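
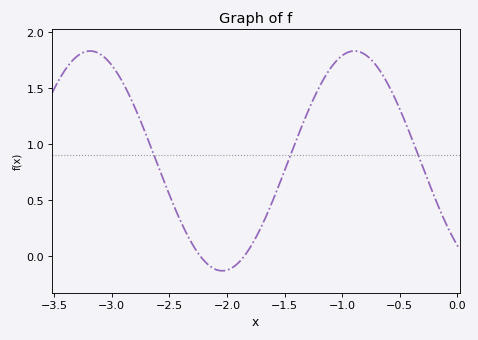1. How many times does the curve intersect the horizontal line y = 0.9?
3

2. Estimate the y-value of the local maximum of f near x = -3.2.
1.83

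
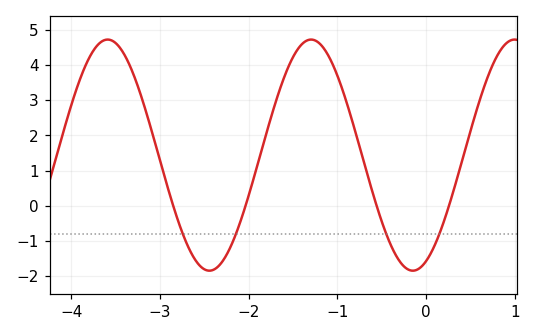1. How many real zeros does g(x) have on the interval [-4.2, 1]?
4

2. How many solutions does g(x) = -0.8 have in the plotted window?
4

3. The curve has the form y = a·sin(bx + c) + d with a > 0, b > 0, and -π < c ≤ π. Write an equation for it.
y = 3.29sin(2.74x - 1.16) + 1.44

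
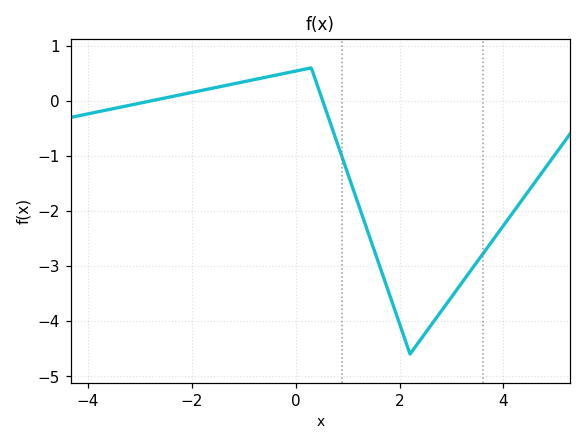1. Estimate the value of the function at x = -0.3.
0.483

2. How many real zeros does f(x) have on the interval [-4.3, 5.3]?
2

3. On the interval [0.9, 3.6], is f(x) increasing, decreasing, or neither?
neither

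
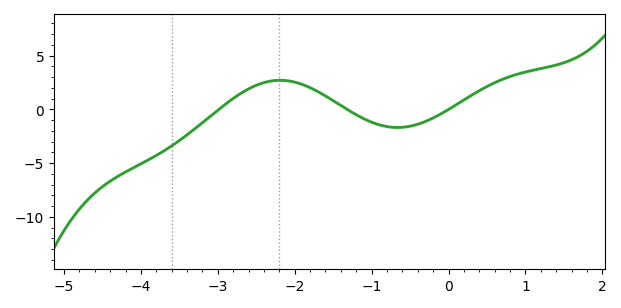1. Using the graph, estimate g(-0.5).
-1.56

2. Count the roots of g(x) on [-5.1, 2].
3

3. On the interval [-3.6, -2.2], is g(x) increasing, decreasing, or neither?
increasing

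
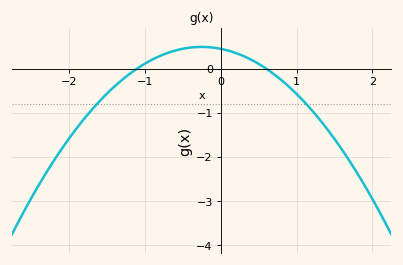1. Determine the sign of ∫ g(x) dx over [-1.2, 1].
positive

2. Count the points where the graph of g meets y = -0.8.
2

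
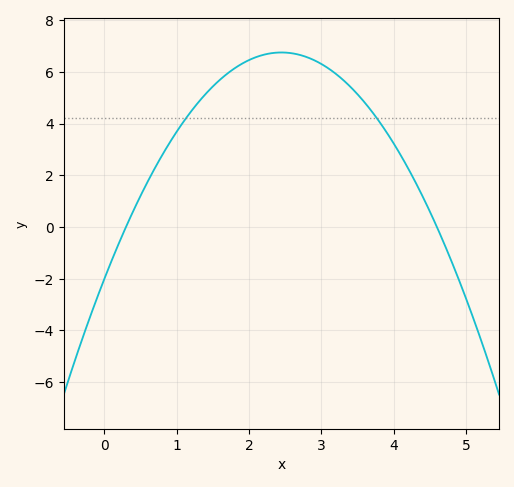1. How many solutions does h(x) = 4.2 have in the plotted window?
2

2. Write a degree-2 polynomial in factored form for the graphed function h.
y = -1.46(x - 0.3)(x - 4.6)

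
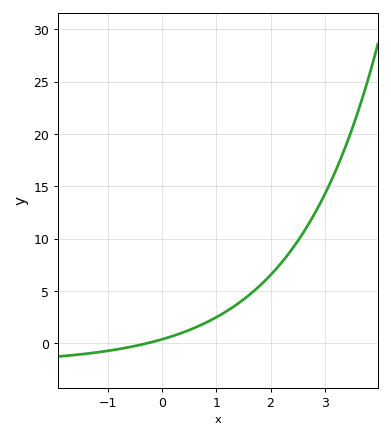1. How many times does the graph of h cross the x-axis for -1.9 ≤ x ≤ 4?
1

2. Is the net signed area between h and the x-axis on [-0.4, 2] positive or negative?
positive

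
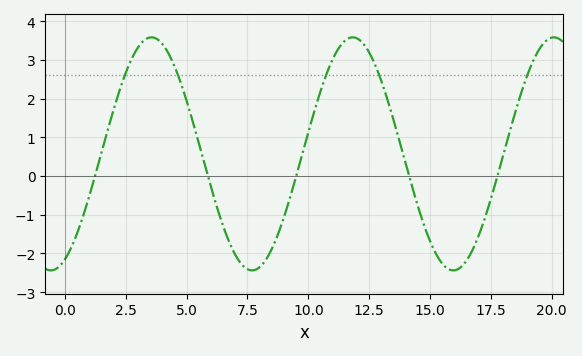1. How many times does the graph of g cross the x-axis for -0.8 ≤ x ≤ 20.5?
5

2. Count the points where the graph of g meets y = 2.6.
5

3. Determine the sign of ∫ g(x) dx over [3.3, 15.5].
positive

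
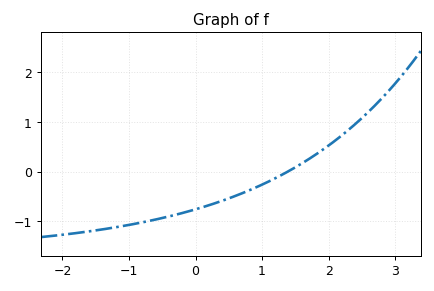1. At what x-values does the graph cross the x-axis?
1.39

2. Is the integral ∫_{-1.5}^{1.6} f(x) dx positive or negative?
negative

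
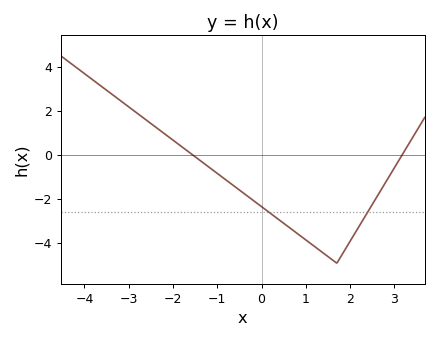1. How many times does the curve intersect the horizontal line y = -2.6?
2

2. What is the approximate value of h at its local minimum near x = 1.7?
-4.9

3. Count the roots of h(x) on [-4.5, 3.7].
2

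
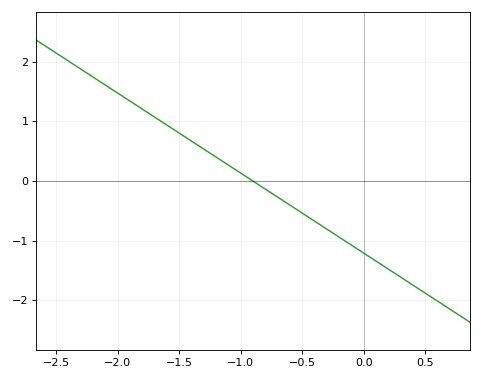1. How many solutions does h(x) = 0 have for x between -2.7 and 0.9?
1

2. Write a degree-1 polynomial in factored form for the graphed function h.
y = -1.34(x + 0.9)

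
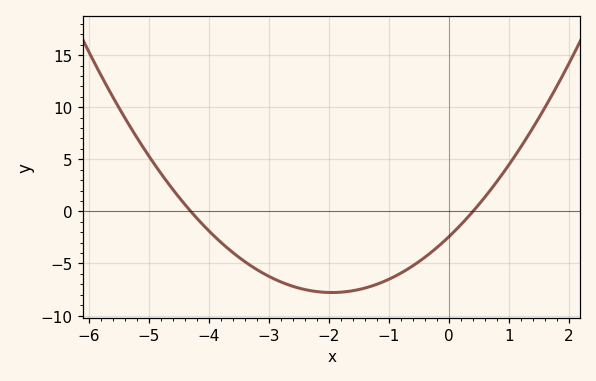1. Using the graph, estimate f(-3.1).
-5.92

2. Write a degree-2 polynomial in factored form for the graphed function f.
y = 1.41(x + 4.3)(x - 0.4)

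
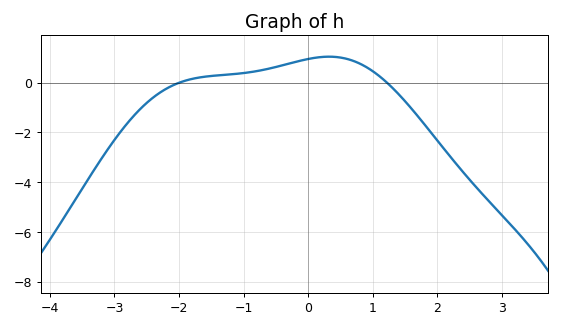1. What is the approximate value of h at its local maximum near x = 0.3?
1.05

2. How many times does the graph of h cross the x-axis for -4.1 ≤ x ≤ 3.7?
2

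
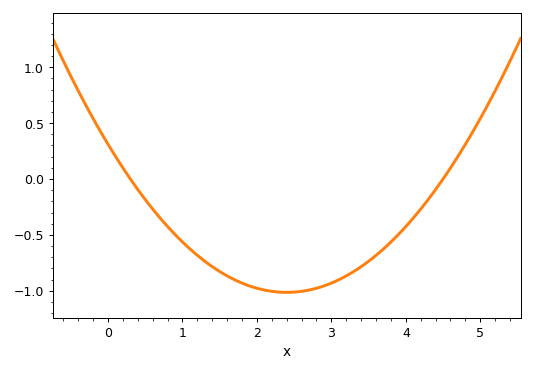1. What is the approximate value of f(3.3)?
-0.828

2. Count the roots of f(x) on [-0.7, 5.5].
2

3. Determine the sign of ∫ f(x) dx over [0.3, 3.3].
negative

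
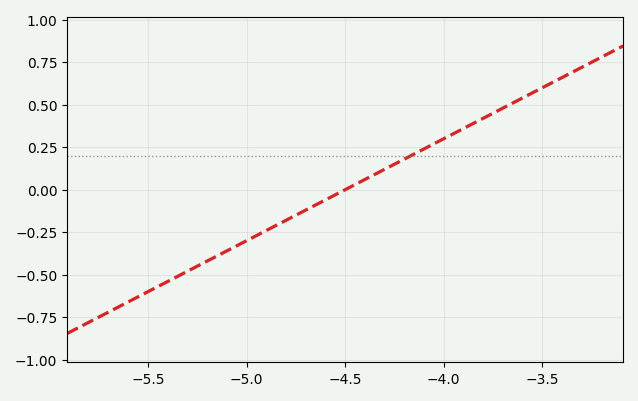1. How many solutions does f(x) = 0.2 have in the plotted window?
1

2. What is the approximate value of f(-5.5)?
-0.6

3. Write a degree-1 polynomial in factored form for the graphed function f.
y = 0.6(x + 4.5)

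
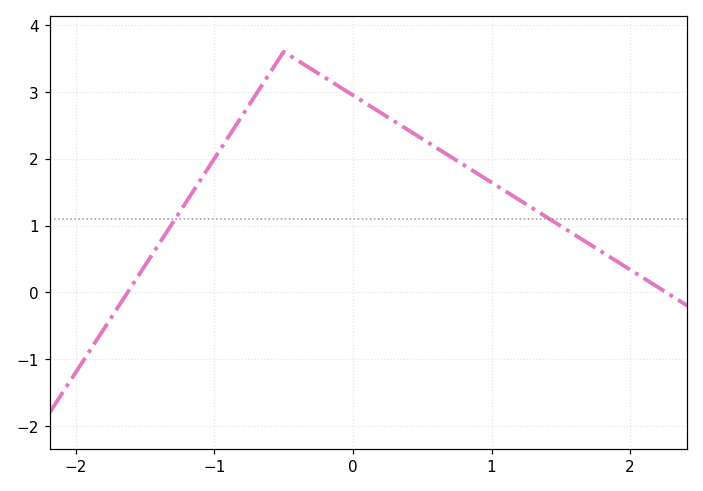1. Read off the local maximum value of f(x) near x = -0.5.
3.6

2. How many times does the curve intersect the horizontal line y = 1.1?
2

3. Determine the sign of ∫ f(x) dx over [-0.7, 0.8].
positive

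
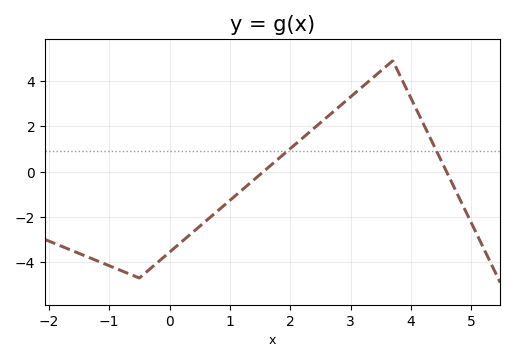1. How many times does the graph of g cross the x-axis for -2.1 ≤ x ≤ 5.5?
2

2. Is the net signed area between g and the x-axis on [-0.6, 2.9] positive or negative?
negative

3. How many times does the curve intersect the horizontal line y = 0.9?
2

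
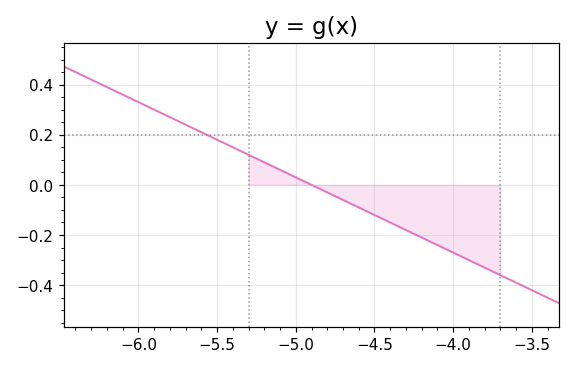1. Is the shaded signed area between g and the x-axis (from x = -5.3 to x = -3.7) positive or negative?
negative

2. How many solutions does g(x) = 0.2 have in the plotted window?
1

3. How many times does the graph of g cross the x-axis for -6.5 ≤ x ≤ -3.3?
1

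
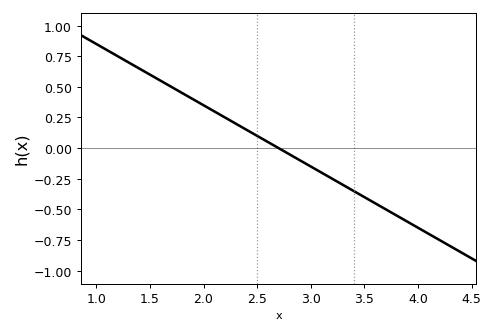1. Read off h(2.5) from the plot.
0.1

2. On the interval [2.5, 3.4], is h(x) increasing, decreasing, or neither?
decreasing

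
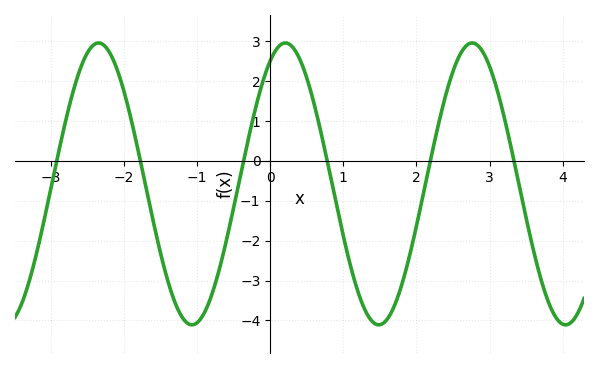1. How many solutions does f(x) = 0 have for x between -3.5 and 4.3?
6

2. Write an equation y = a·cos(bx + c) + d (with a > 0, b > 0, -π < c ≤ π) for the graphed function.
y = 3.53cos(2.46x - 0.51) - 0.58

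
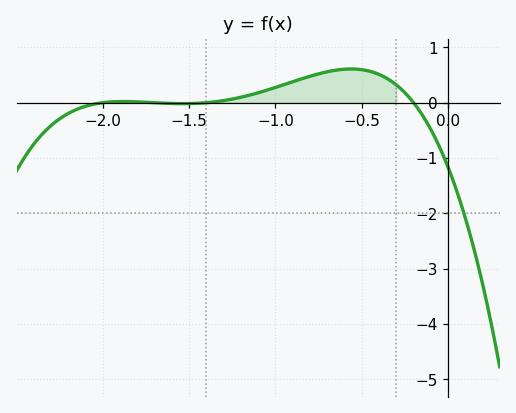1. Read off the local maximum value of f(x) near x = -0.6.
0.6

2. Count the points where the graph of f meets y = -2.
1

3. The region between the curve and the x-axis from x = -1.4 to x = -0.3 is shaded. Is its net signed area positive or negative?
positive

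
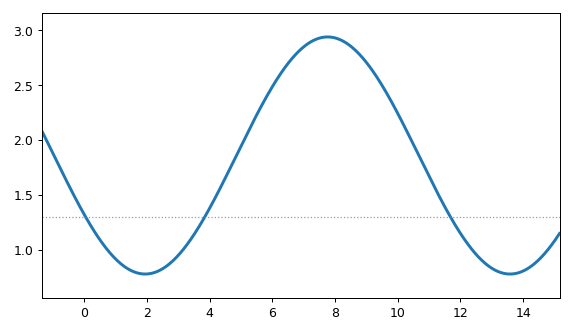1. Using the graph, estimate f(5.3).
2.1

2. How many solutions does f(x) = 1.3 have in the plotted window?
3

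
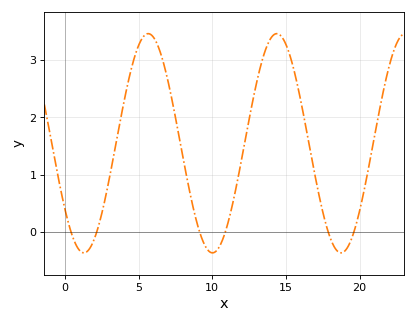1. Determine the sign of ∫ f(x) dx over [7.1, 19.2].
positive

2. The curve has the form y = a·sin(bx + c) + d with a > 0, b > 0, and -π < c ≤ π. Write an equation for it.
y = 1.91sin(0.72x - 2.5) + 1.55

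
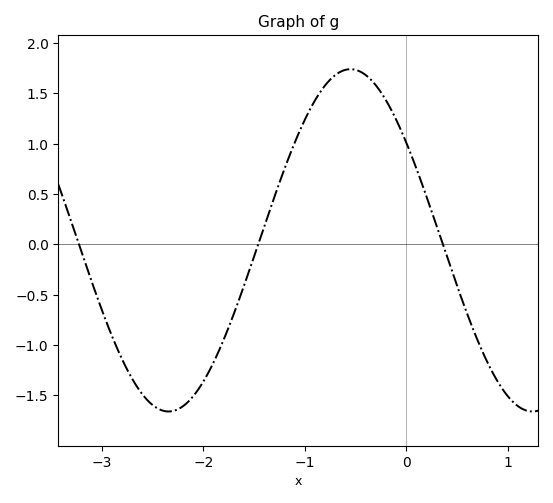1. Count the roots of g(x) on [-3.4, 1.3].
3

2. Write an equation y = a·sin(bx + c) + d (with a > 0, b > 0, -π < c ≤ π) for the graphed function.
y = 1.7sin(1.75x + 2.53) + 0.04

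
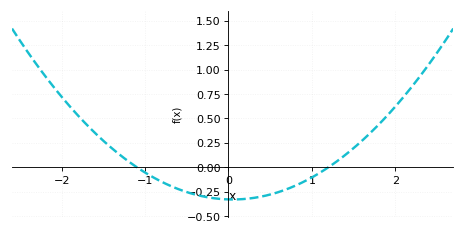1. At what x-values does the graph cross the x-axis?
-1.1, 1.2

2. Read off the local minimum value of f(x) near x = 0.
-0.35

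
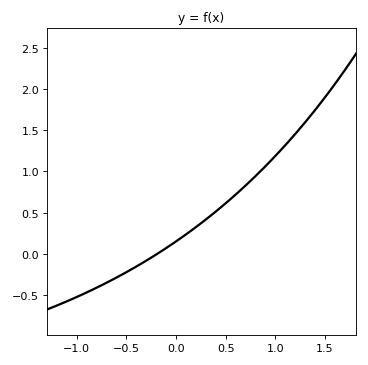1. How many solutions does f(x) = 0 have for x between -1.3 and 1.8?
1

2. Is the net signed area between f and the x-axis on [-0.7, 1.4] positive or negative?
positive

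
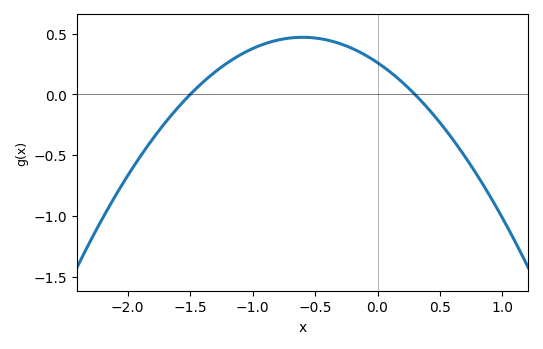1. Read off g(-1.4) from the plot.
0.1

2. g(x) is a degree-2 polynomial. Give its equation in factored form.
y = -0.58(x + 1.5)(x - 0.3)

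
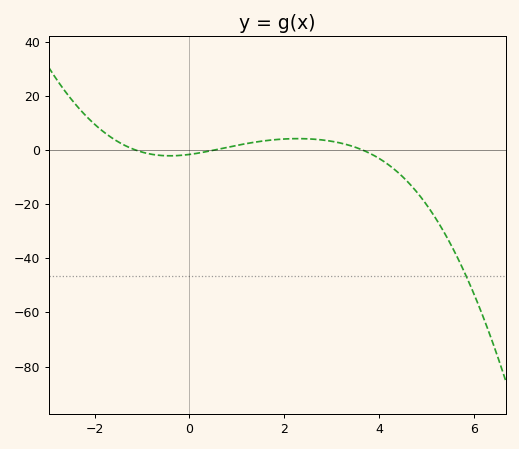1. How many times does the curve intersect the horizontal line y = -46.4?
1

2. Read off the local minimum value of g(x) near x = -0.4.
-2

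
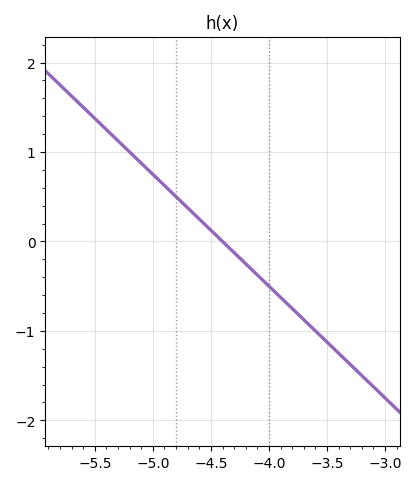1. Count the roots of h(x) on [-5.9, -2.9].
1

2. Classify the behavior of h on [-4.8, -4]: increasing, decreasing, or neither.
decreasing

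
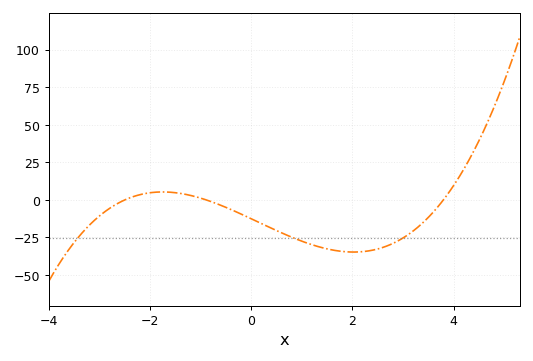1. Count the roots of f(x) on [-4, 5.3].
3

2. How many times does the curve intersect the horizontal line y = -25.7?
3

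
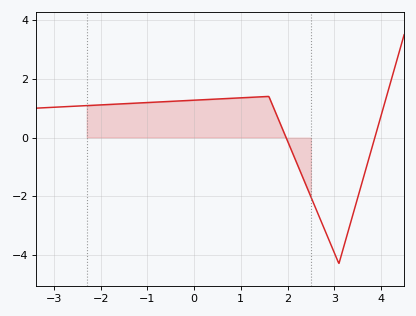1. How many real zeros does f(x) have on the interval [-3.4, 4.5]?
2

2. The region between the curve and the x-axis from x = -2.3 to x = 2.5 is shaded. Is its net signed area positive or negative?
positive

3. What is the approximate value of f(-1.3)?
1.2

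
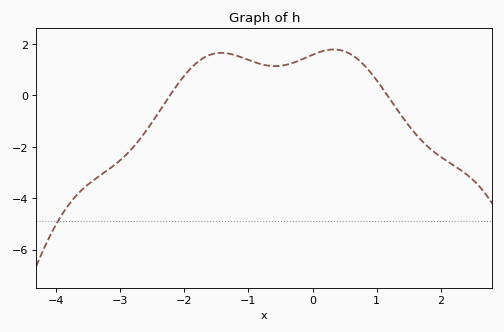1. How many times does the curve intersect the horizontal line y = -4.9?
1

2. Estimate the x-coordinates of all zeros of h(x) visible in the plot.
-2.2, 1.2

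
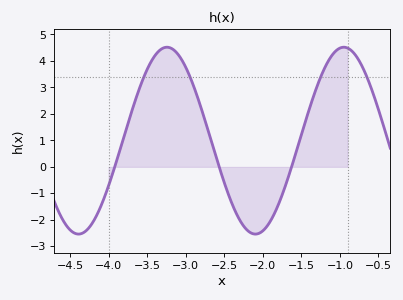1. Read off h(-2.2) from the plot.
-2.4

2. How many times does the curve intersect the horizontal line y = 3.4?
4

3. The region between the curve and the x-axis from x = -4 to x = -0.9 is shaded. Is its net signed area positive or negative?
positive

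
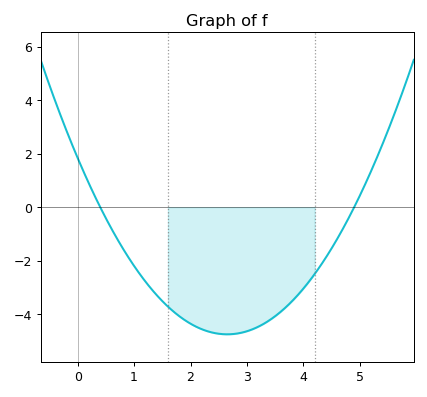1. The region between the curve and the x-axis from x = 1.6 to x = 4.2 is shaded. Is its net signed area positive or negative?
negative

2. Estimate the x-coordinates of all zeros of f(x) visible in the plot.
0.4, 4.9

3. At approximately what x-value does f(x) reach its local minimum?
2.65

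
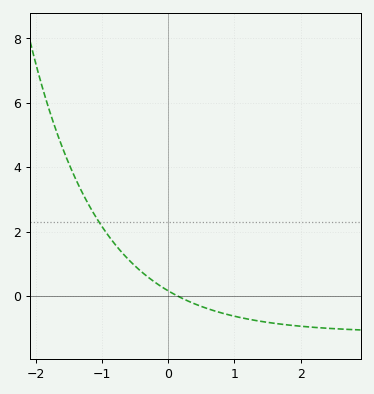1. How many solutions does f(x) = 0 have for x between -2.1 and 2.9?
1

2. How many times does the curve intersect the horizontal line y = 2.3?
1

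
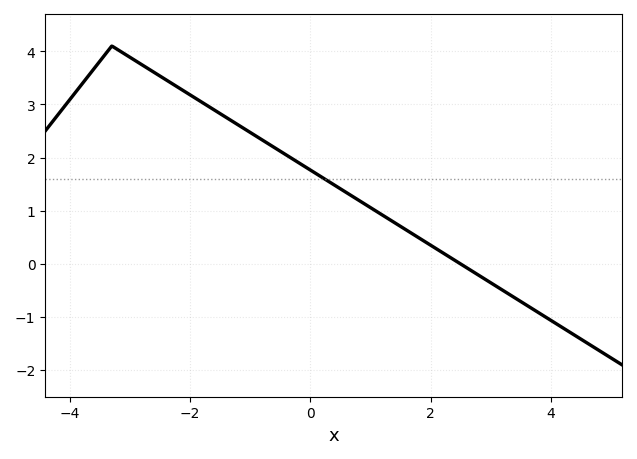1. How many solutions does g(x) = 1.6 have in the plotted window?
1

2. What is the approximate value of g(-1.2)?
2.6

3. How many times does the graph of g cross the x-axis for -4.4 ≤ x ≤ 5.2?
1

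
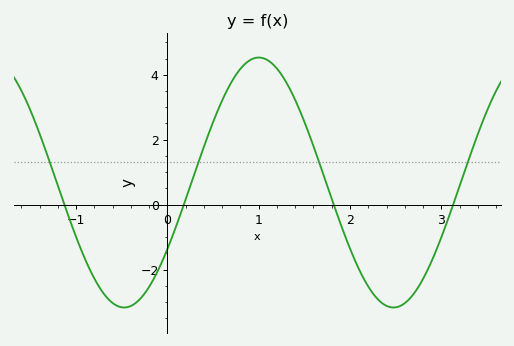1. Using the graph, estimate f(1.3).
3.78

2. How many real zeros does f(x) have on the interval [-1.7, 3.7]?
4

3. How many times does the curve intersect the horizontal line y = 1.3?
4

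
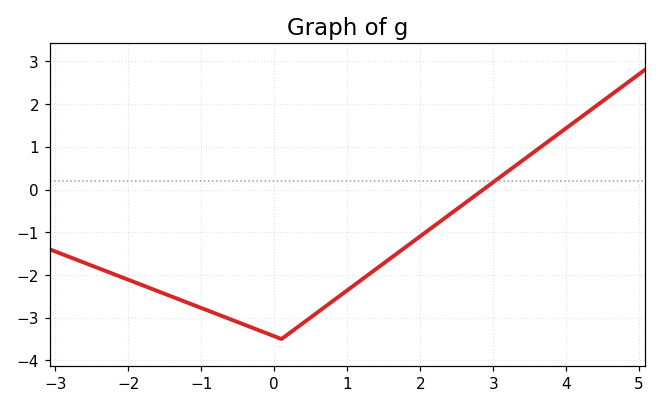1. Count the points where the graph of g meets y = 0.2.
1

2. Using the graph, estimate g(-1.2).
-2.6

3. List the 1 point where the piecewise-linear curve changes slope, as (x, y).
(0.1, -3.5)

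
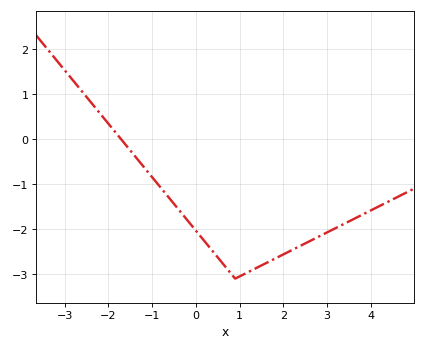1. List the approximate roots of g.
-1.8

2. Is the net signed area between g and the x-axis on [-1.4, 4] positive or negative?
negative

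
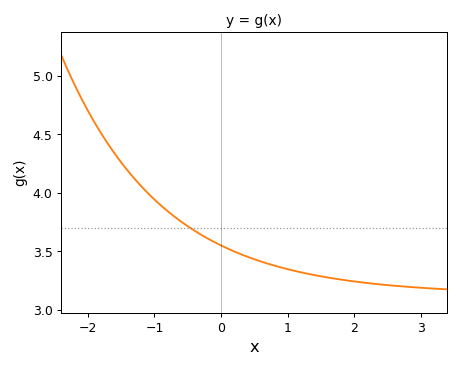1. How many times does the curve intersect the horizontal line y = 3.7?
1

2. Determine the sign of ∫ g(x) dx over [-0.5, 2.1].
positive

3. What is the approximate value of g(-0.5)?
3.71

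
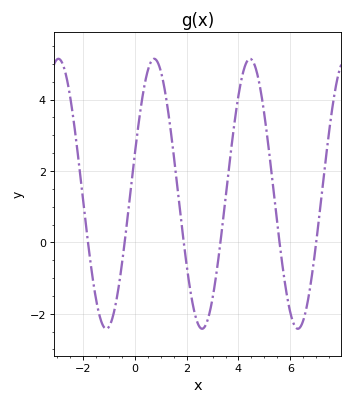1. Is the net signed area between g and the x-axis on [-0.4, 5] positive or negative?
positive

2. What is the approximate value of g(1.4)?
3.04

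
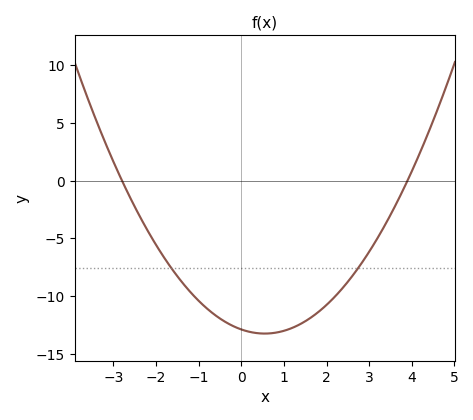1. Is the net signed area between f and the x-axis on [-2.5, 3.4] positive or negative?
negative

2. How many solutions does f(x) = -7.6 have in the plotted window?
2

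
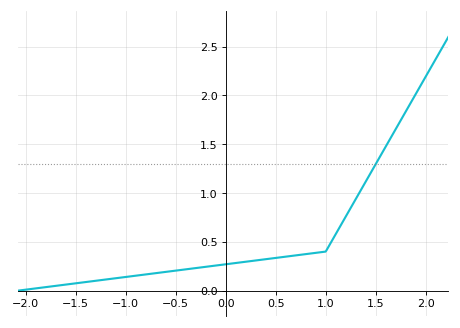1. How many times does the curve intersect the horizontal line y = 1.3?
1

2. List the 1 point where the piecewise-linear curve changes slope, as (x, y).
(1, 0.4)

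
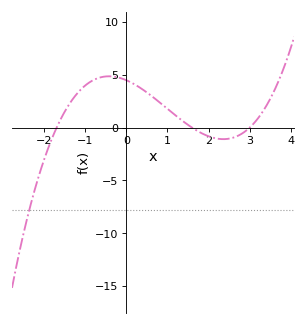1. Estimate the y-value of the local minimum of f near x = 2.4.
-1.09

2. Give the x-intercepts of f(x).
-1.7, 1.6, 3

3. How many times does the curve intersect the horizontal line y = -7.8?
1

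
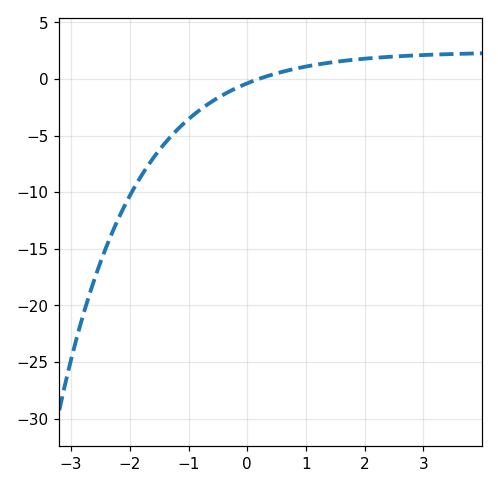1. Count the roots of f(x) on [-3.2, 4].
1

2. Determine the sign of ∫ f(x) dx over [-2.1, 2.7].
negative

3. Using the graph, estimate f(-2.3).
-13.5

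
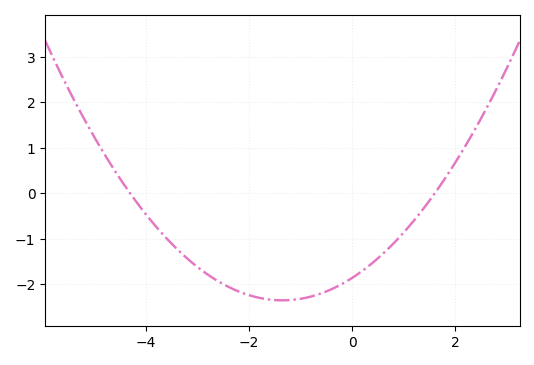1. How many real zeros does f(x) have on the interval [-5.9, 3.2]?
2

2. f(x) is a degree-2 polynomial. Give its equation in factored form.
y = 0.27(x + 4.3)(x - 1.6)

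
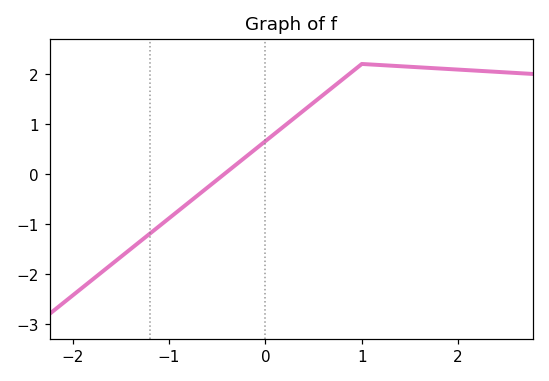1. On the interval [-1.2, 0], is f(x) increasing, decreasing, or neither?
increasing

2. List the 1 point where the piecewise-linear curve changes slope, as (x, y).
(1, 2.2)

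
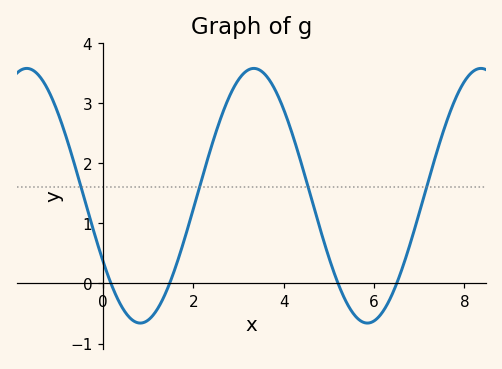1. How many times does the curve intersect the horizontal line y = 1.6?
4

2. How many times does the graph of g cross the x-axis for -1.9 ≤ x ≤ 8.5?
4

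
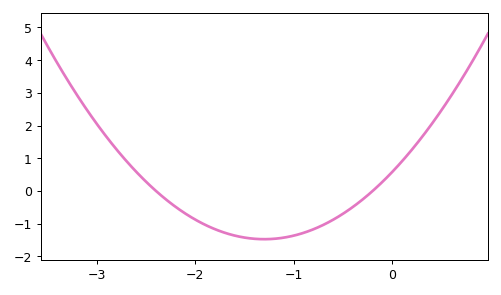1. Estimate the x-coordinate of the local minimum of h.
-1.3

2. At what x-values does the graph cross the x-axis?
-2.4, -0.2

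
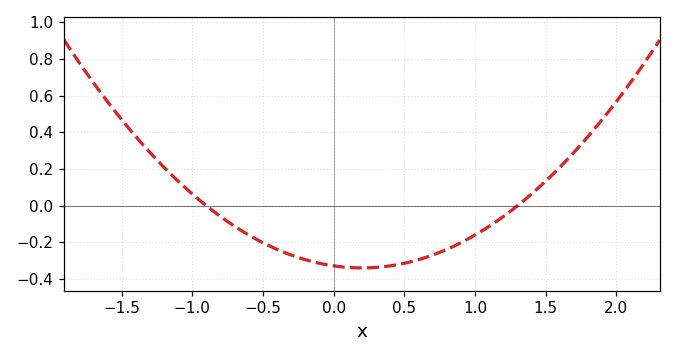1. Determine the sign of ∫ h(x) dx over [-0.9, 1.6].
negative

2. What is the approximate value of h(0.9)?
-0.202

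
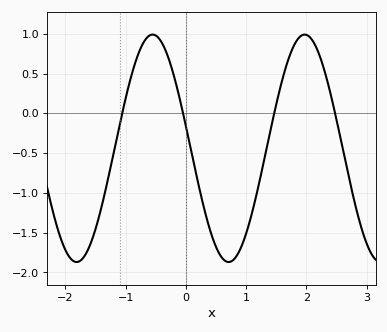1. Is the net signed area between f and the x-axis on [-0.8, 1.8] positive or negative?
negative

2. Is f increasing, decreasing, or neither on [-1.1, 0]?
neither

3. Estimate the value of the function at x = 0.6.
-1.8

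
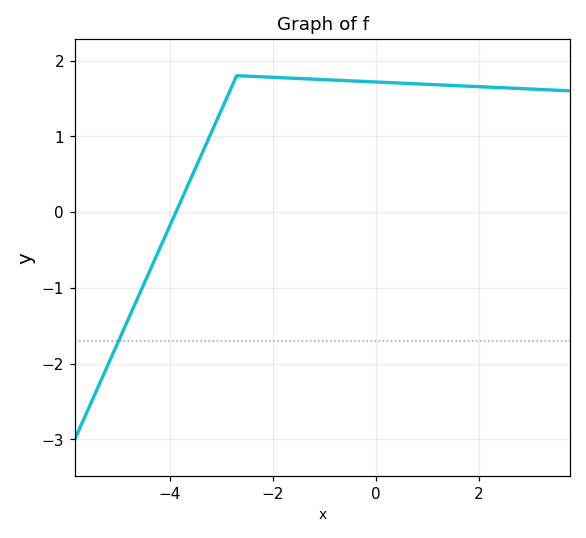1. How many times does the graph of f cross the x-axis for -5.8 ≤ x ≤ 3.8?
1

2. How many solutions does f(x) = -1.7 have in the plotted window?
1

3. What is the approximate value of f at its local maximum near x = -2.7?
1.8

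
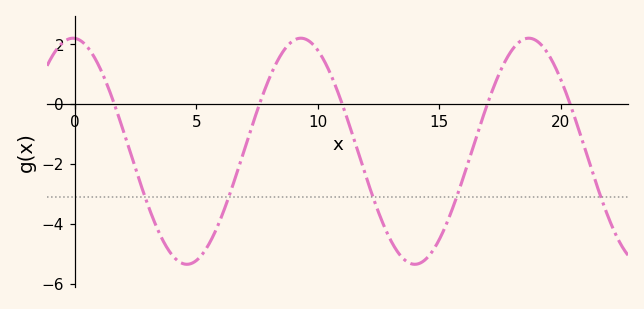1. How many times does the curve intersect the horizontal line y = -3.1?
5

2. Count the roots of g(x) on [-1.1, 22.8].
5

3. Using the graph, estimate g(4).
-5.05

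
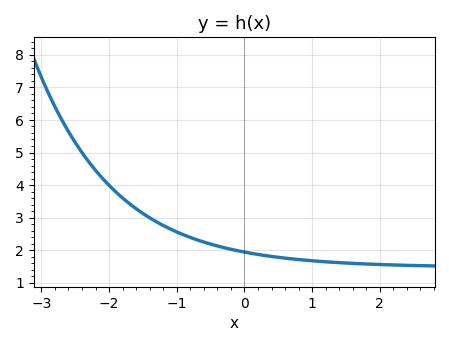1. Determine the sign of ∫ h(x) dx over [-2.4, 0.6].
positive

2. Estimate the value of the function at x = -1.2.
2.76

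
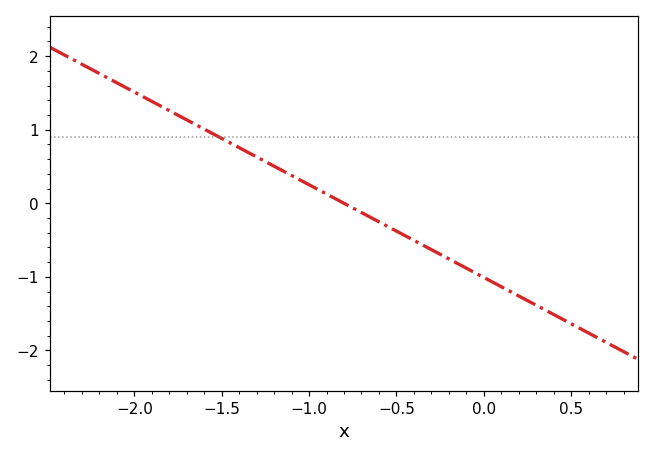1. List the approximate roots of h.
-0.8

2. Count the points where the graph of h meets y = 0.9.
1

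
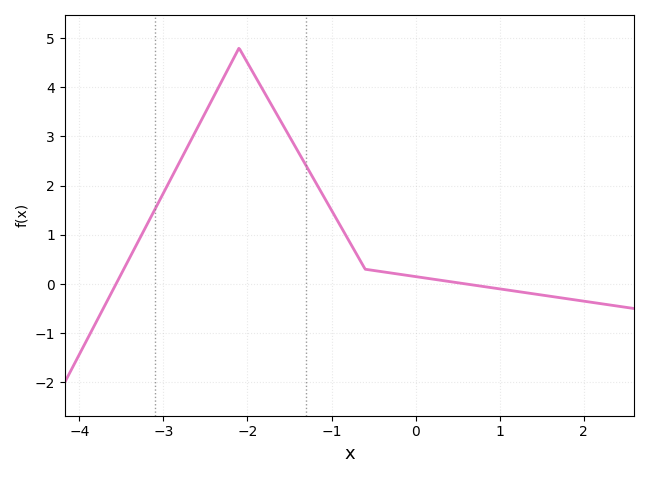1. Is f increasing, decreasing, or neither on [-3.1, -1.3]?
neither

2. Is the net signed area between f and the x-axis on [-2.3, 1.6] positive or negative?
positive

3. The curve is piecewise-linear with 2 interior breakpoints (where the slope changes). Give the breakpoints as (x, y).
(-2.1, 4.8); (-0.6, 0.3)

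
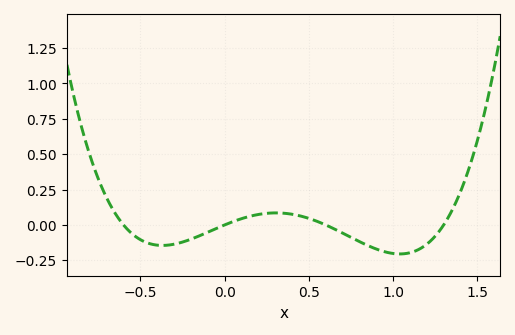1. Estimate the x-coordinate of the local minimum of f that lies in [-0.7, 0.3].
-0.35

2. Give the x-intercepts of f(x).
-0.6, 0, 0.6, 1.3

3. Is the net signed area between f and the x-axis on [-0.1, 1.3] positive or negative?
negative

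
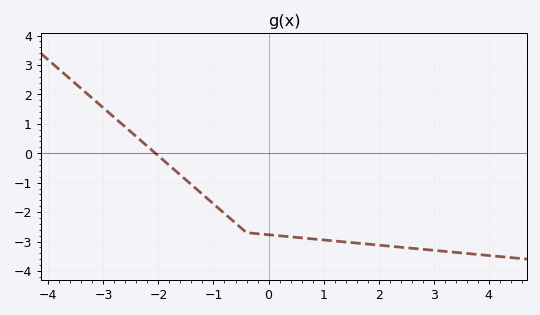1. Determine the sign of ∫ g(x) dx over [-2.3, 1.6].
negative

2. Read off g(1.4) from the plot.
-3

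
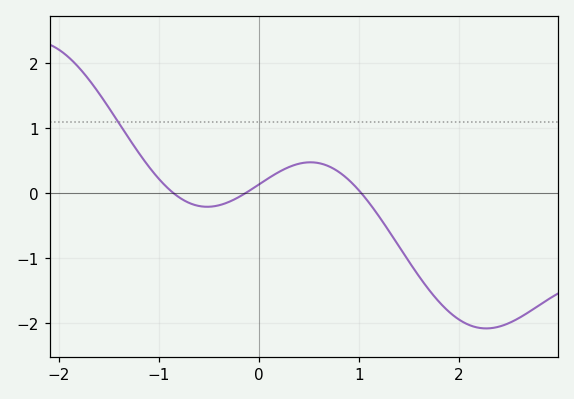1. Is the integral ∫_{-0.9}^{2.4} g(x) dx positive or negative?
negative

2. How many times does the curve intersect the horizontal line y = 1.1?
1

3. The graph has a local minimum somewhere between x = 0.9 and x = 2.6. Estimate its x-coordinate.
2.28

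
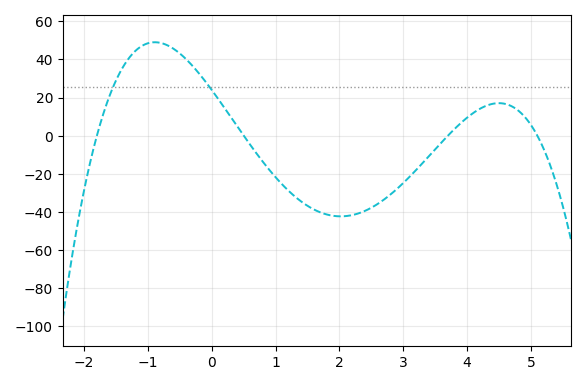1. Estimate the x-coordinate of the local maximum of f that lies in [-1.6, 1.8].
-0.893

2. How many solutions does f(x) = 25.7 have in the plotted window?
2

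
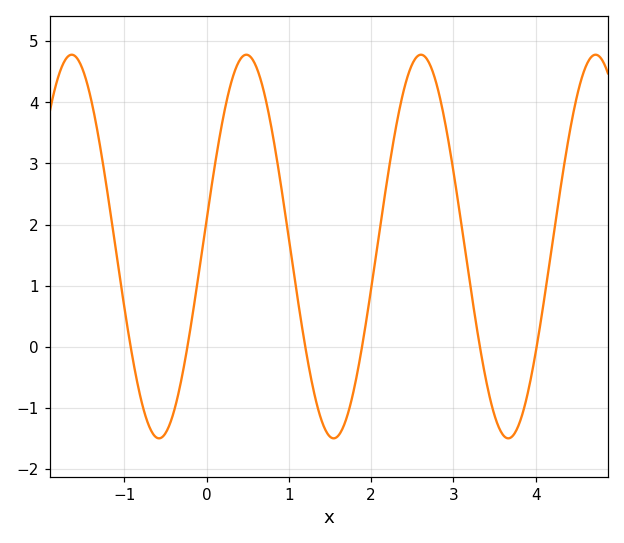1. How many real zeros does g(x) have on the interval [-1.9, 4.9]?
6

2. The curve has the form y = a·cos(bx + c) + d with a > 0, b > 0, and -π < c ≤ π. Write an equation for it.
y = 3.14cos(3x - 1.4) + 1.64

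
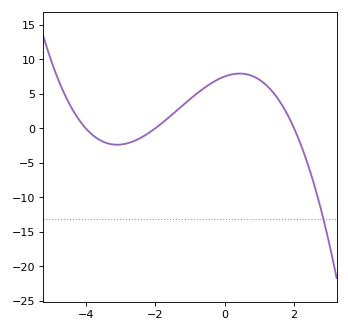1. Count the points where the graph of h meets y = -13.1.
1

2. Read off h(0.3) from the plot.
8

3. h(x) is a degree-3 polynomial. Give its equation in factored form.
y = -0.47(x + 4)(x + 2)(x - 2)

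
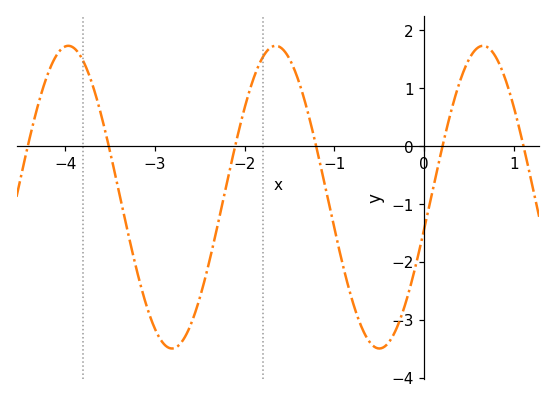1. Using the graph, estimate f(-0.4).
-3.4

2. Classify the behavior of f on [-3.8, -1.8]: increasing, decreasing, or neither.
neither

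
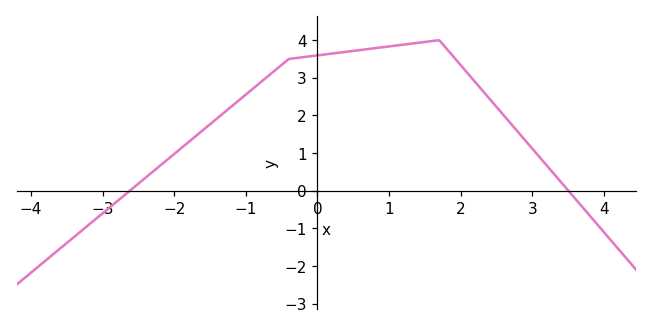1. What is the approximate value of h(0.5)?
3.7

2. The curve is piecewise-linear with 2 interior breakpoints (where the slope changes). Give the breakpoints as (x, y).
(-0.4, 3.5); (1.7, 4)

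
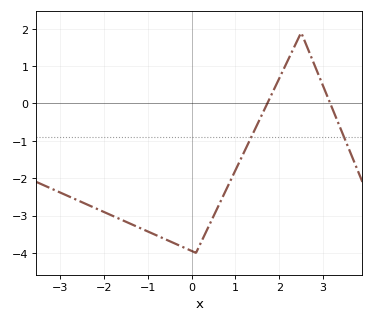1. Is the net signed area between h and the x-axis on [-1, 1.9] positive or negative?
negative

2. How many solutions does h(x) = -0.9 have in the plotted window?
2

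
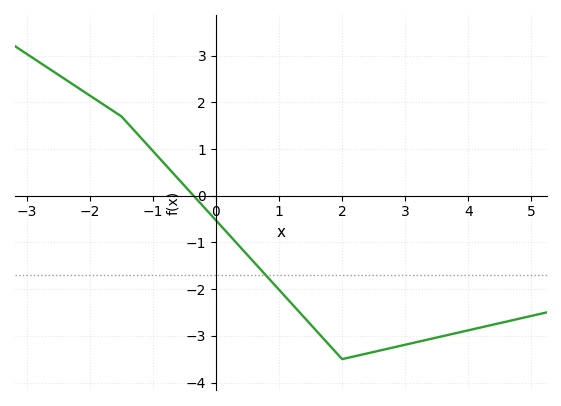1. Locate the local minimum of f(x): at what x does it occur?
2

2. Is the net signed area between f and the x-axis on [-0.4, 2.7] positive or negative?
negative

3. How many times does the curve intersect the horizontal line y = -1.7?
1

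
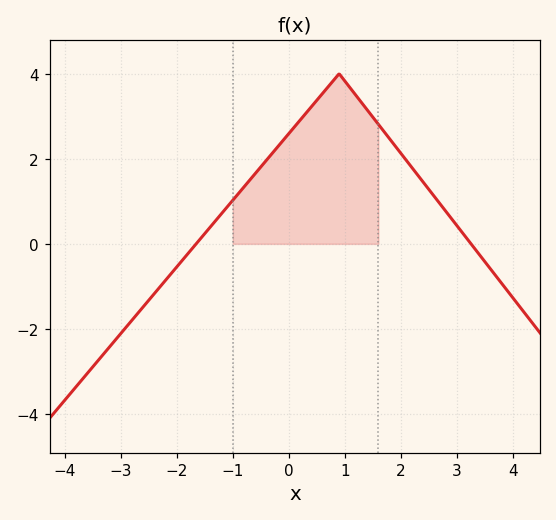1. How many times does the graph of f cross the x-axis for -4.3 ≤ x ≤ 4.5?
2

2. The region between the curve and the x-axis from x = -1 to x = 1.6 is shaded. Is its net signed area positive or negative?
positive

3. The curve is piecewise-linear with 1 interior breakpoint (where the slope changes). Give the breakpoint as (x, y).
(0.9, 4)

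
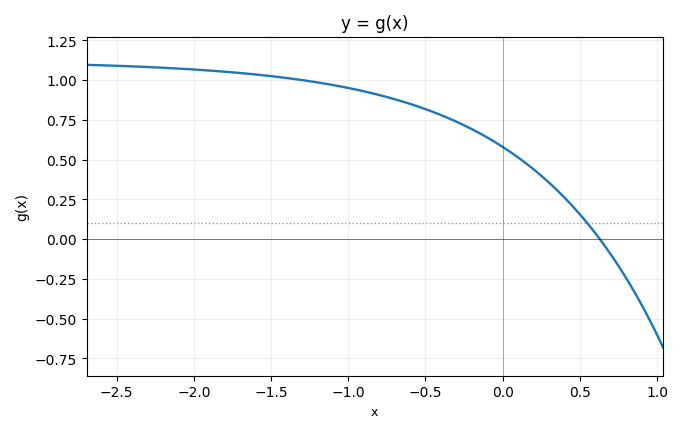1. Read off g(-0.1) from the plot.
0.639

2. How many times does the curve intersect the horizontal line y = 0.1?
1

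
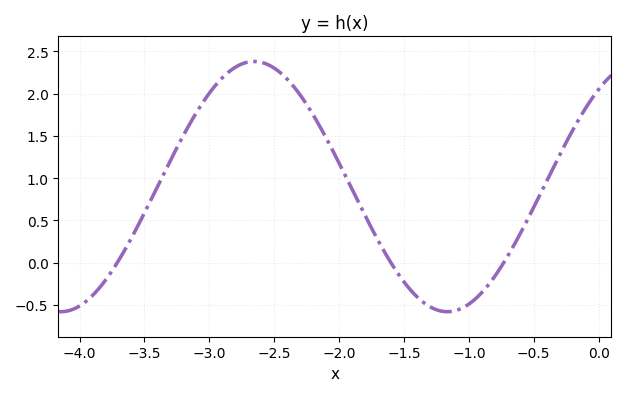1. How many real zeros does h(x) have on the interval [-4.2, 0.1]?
3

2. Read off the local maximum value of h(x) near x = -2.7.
2.4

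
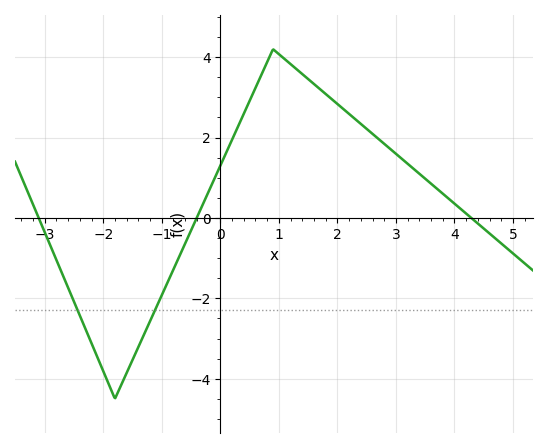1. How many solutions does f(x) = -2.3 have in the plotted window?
2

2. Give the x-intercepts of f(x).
-3.2, -0.4, 4.2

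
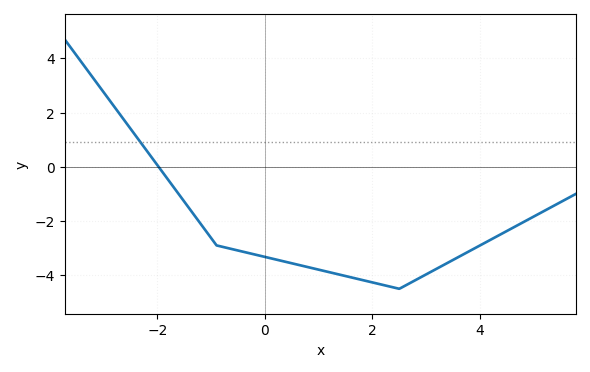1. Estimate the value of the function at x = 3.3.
-3.65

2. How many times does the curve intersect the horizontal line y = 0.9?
1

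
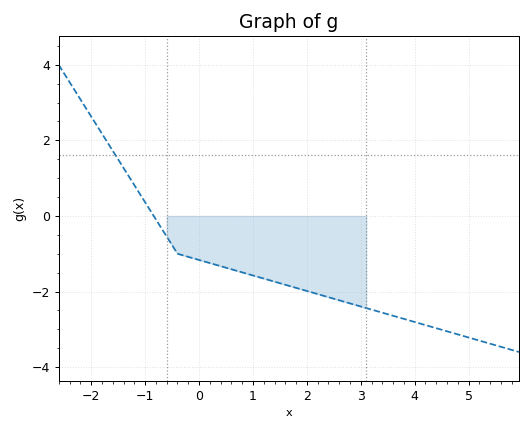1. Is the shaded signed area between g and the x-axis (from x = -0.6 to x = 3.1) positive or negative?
negative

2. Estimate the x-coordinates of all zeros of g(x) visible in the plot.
-0.8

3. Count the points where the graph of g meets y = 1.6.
1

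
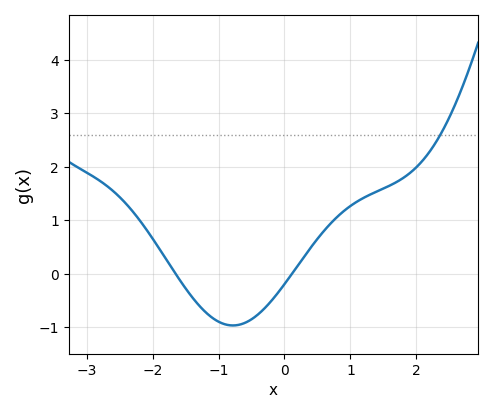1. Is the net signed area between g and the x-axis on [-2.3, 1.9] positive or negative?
positive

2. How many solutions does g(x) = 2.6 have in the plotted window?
1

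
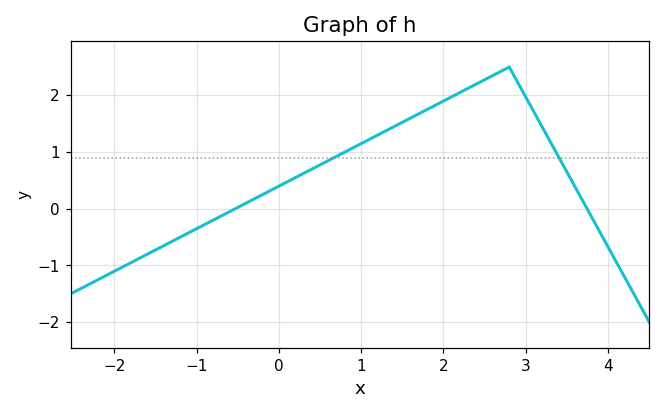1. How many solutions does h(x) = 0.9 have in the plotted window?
2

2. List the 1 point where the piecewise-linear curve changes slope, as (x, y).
(2.8, 2.5)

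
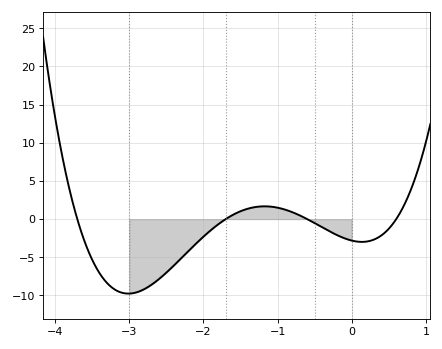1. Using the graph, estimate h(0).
-3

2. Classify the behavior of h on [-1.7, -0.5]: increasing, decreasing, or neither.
neither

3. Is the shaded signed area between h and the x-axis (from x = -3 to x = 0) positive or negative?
negative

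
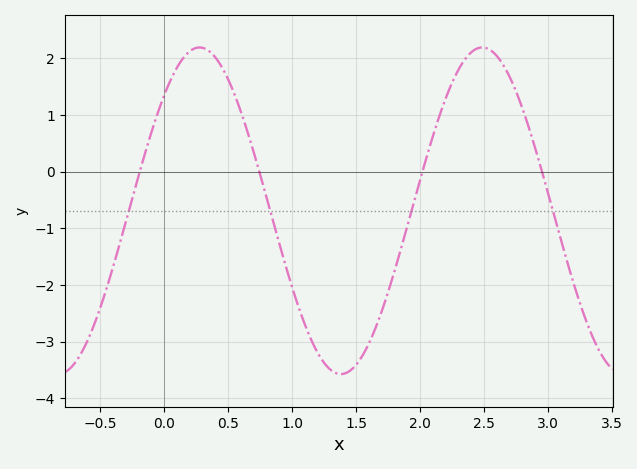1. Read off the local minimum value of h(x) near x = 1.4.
-3.57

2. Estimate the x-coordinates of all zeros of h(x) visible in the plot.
-0.193, 0.743, 2.02, 2.96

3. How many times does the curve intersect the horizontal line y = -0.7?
4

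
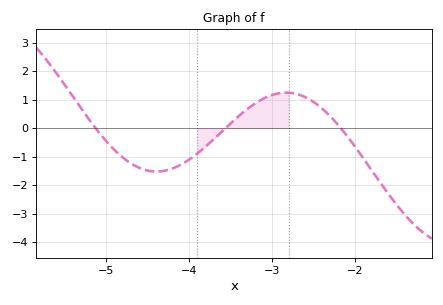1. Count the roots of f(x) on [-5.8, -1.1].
3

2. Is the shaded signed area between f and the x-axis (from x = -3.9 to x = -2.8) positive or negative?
positive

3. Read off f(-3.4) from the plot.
0.4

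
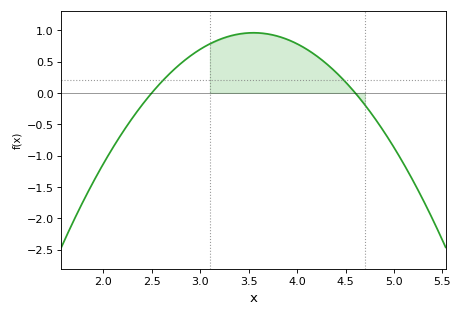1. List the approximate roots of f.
2.5, 4.6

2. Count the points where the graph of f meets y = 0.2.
2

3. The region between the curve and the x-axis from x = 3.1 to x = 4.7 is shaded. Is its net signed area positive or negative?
positive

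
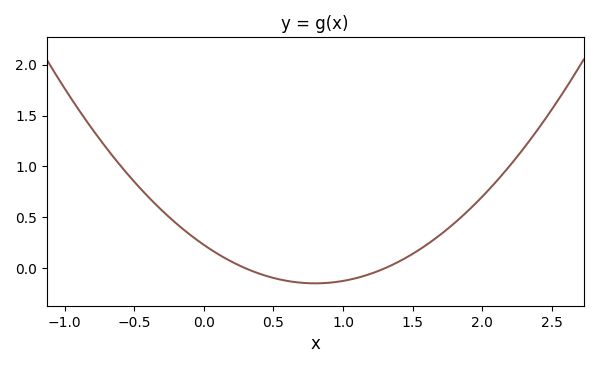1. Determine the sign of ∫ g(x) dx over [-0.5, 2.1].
positive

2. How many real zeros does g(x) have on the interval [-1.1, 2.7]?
2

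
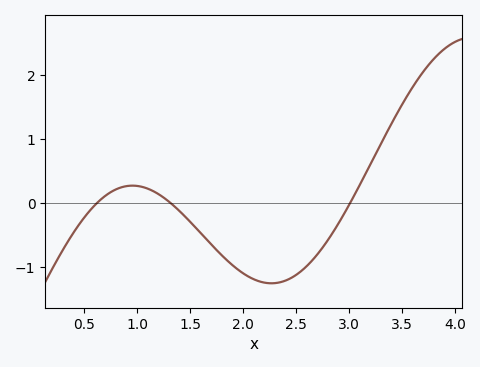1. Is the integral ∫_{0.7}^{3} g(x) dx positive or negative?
negative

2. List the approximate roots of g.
0.622, 1.31, 3.01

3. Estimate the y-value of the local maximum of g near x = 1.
0.267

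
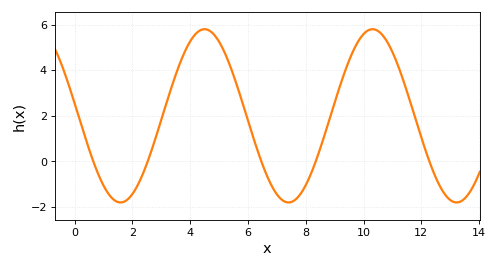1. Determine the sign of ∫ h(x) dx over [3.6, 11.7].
positive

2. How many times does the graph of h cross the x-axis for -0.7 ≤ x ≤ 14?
5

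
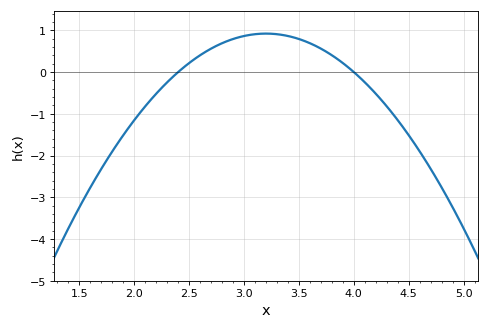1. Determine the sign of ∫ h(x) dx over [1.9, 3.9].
positive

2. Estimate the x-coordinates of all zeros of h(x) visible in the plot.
2.4, 4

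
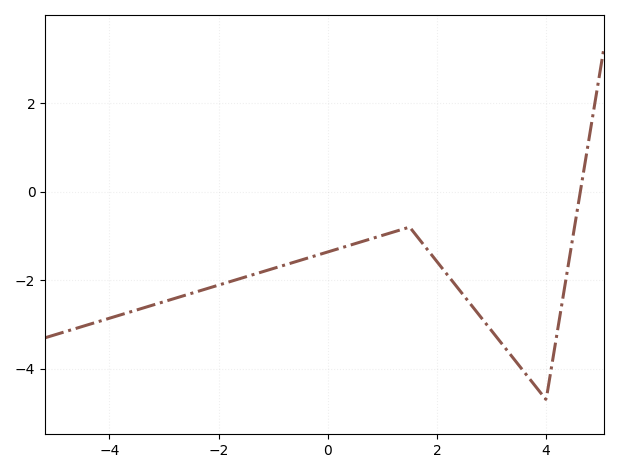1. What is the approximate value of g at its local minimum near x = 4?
-4.6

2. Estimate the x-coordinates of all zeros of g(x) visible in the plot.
4.6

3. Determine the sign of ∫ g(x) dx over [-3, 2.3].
negative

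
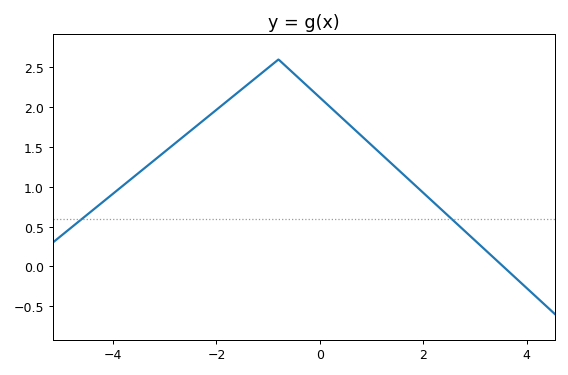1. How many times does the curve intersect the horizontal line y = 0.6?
2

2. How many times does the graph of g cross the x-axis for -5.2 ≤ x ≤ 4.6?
1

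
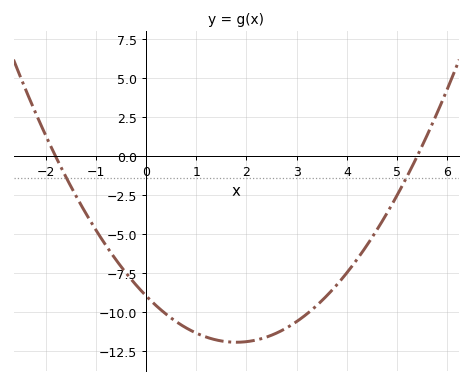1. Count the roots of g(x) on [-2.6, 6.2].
2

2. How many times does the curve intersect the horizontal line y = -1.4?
2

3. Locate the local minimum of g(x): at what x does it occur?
1.8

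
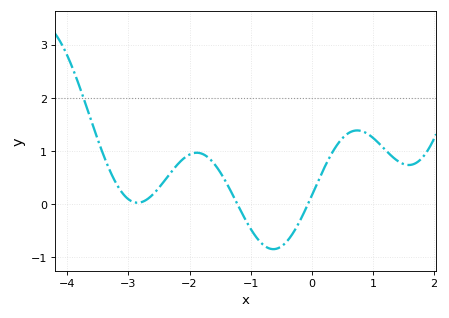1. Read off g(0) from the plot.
0.161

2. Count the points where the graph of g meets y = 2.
1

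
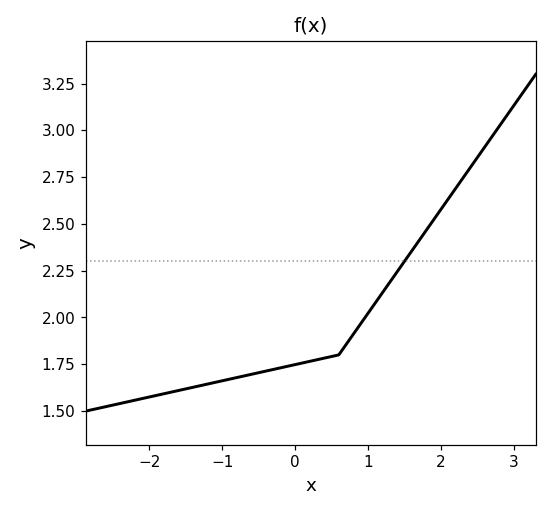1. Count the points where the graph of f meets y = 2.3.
1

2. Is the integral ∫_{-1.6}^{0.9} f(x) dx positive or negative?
positive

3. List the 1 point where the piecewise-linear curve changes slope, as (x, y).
(0.6, 1.8)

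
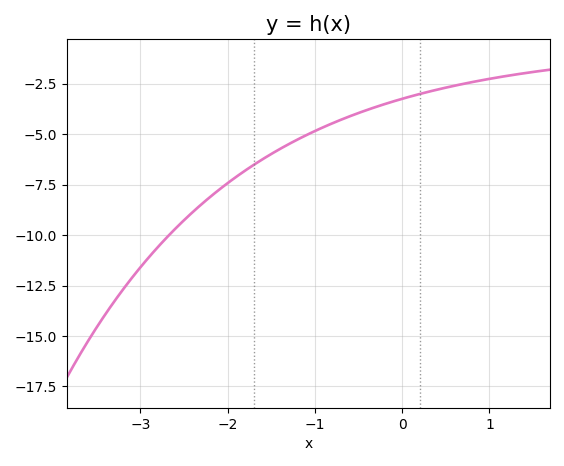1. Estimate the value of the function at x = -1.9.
-7.11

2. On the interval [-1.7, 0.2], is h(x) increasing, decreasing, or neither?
increasing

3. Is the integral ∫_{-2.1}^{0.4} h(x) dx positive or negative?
negative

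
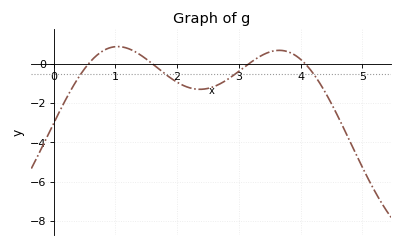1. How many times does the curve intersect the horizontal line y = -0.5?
4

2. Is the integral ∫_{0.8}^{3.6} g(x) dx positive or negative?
negative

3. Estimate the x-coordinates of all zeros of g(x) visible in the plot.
0.563, 1.6, 3.16, 4.08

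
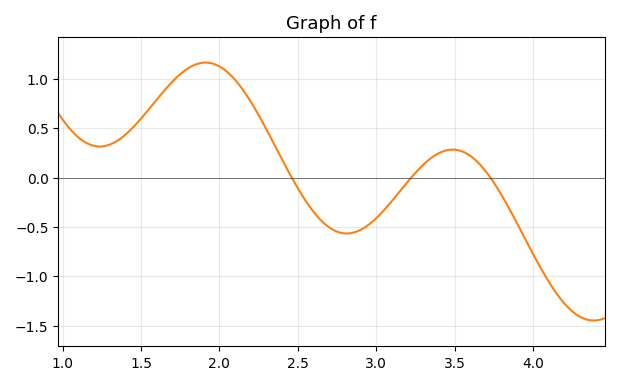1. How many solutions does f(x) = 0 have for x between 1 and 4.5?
3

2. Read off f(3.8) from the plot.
-0.177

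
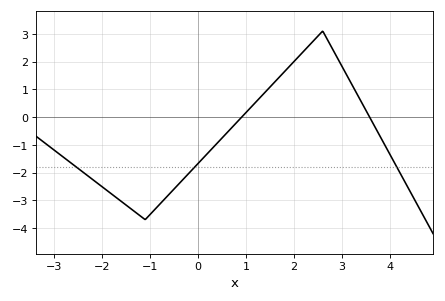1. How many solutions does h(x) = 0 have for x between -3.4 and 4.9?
2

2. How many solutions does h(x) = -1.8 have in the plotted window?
3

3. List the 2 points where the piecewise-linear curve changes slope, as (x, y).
(-1.1, -3.7); (2.6, 3.1)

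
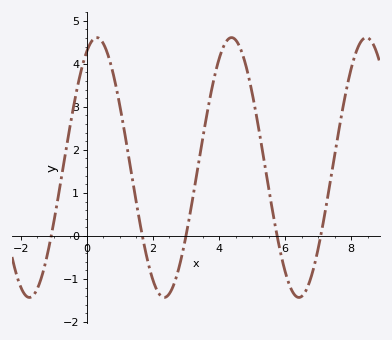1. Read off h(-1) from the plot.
0.3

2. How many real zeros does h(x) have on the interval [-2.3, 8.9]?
5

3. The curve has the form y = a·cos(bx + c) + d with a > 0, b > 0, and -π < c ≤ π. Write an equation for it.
y = 3.02cos(1.5x - 0.46) + 1.59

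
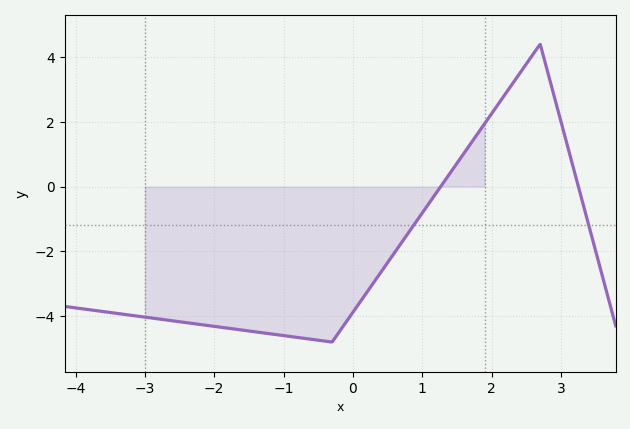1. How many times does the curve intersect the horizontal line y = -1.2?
2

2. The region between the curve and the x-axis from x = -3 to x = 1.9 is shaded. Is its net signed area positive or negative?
negative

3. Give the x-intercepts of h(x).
1.2, 3.2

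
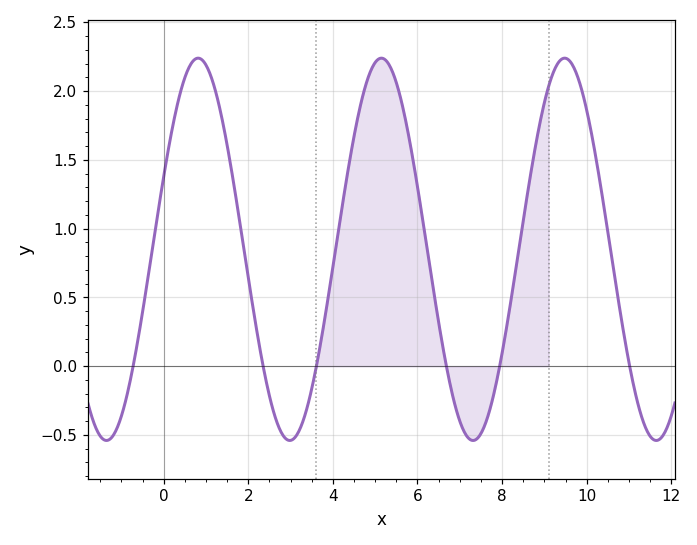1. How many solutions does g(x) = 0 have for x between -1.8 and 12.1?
6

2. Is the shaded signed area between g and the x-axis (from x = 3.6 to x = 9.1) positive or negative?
positive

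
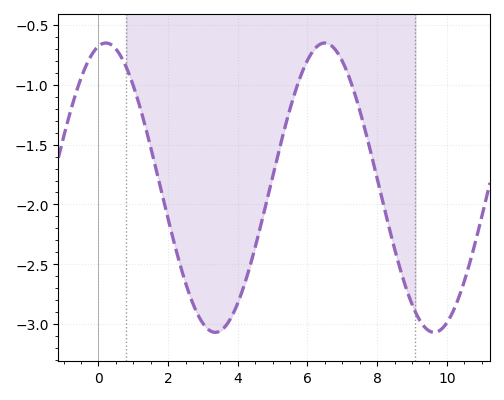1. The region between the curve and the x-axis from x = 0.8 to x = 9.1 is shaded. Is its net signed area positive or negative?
negative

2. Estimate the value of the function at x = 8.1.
-1.9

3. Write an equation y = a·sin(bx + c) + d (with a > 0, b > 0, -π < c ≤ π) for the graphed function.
y = 1.21sin(1x + 1.4) - 1.86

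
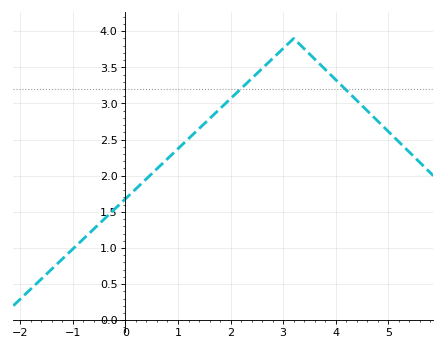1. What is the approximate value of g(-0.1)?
1.61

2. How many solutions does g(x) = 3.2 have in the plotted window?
2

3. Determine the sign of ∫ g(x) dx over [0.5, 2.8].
positive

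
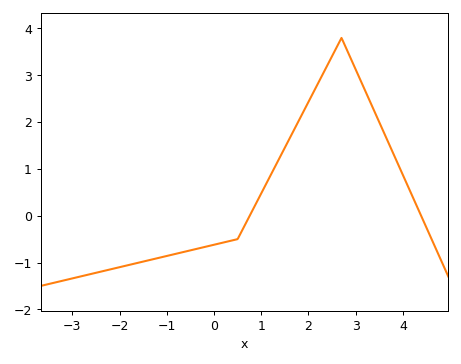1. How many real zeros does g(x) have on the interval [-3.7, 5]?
2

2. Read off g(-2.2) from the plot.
-1.1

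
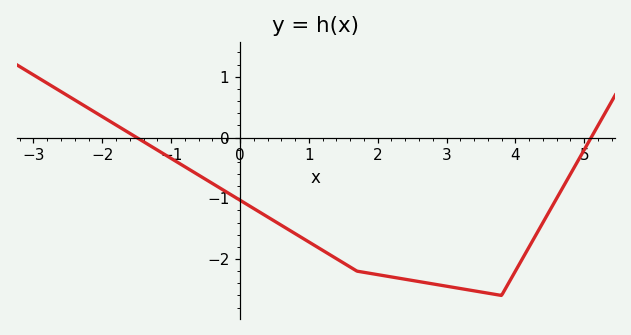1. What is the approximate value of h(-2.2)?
0.5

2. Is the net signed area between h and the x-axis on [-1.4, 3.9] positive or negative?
negative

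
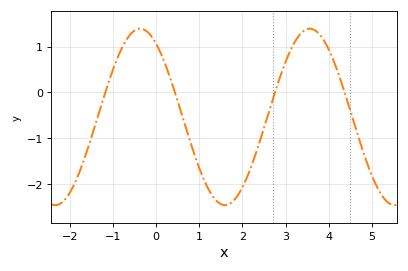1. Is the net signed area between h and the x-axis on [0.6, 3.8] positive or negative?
negative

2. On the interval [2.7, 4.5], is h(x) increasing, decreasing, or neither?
neither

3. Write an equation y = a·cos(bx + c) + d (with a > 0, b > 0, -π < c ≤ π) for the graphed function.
y = 1.93cos(1.6x + 0.59) - 0.54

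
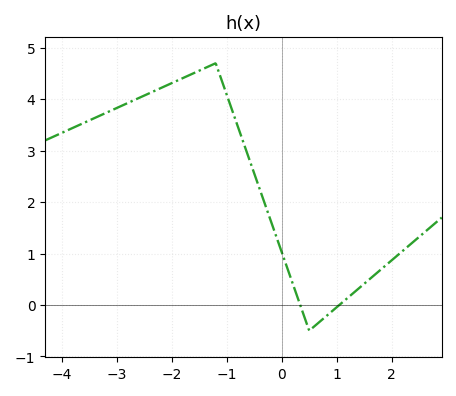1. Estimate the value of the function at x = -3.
3.83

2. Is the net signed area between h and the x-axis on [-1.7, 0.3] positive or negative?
positive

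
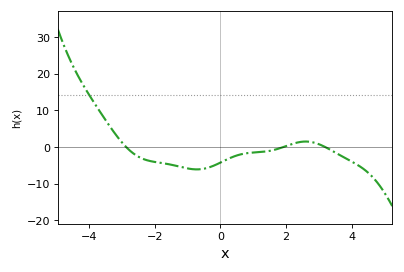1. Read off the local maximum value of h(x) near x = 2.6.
1.49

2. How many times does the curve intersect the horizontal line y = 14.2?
1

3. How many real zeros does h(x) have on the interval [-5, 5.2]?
3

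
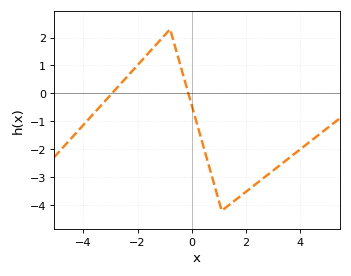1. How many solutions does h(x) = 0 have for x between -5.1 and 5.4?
2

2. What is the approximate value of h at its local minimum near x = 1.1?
-4.2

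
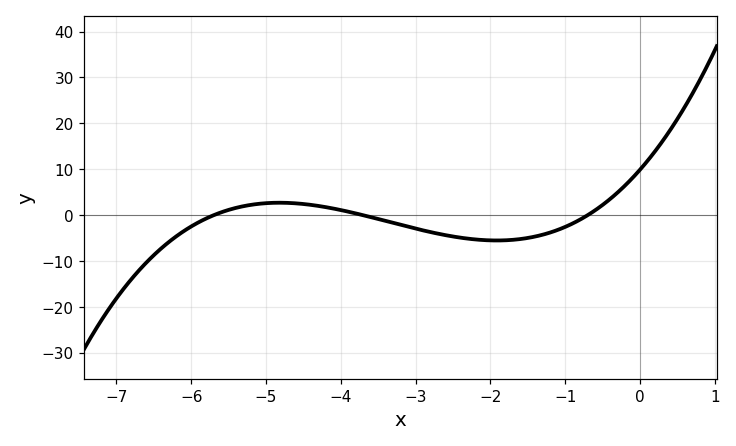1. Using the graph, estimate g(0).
10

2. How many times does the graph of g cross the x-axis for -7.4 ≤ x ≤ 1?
3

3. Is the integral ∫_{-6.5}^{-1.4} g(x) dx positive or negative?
negative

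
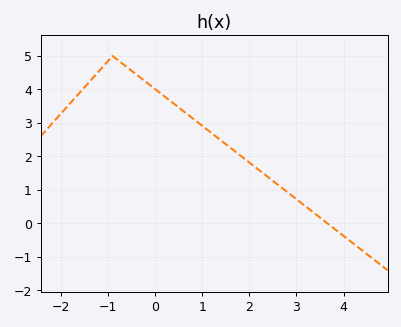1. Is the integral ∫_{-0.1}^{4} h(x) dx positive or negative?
positive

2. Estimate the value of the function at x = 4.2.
-0.6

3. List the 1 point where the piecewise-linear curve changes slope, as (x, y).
(-0.9, 5)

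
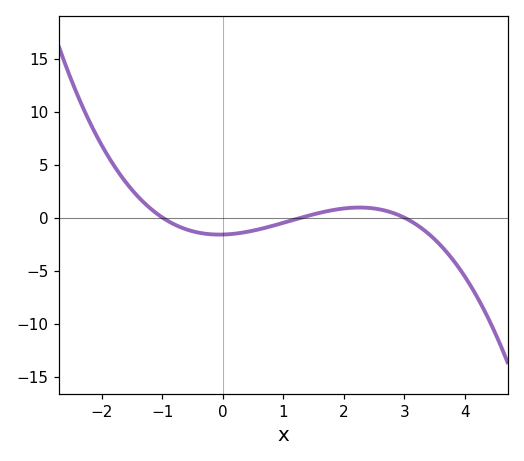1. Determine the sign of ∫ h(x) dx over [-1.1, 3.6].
negative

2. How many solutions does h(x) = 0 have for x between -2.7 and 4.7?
3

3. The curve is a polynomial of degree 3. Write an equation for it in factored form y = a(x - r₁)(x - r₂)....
y = -0.41(x + 1)(x - 1.3)(x - 3)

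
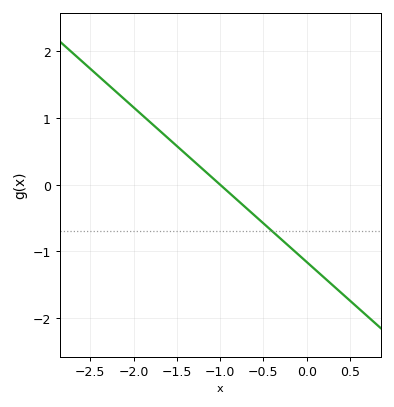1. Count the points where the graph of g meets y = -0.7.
1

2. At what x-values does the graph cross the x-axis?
-1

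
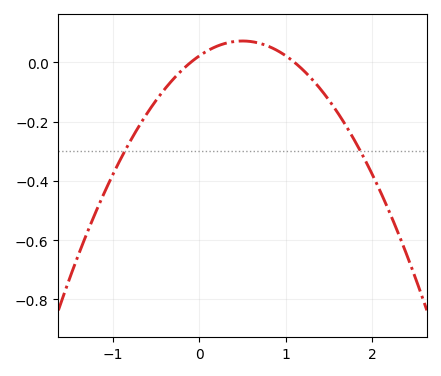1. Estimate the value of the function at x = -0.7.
-0.22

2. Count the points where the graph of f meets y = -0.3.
2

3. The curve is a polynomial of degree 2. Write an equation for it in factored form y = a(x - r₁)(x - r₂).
y = -0.2(x + 0.1)(x - 1.1)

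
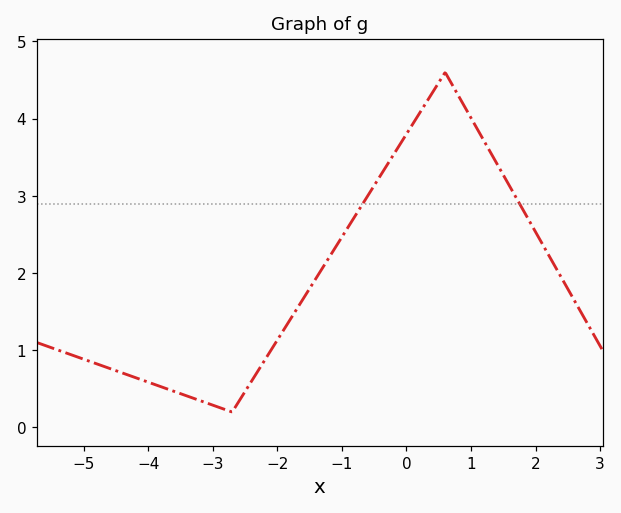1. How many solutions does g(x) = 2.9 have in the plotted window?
2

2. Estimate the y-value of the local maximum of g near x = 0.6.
4.6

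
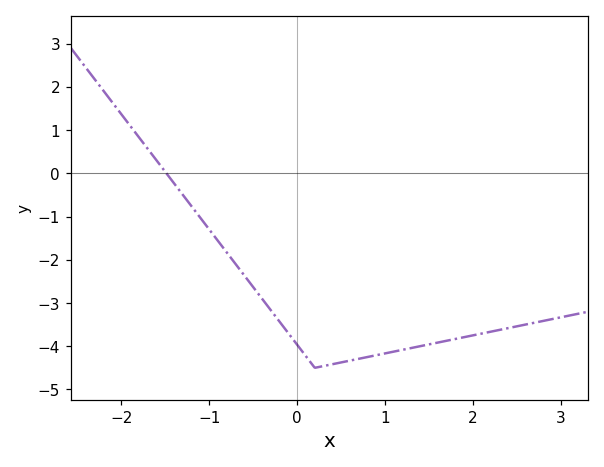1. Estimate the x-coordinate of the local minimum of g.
0.201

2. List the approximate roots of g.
-1.49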